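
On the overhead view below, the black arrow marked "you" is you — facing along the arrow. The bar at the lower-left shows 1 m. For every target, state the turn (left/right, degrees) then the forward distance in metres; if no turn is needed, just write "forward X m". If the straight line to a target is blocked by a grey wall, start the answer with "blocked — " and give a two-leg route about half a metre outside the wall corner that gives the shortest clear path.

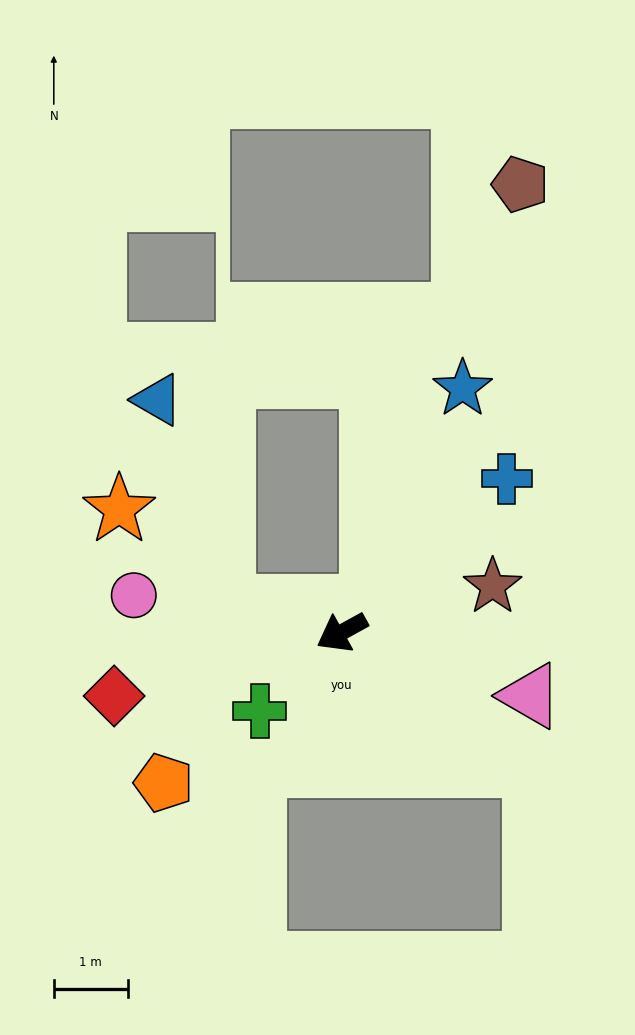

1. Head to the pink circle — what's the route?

turn right 39°, forward 2.9 m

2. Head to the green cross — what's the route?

turn left 15°, forward 1.5 m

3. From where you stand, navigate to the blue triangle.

blocked — turn right 41°, forward 1.6 m, then turn right 60°, forward 2.9 m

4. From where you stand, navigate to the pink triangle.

turn left 132°, forward 2.7 m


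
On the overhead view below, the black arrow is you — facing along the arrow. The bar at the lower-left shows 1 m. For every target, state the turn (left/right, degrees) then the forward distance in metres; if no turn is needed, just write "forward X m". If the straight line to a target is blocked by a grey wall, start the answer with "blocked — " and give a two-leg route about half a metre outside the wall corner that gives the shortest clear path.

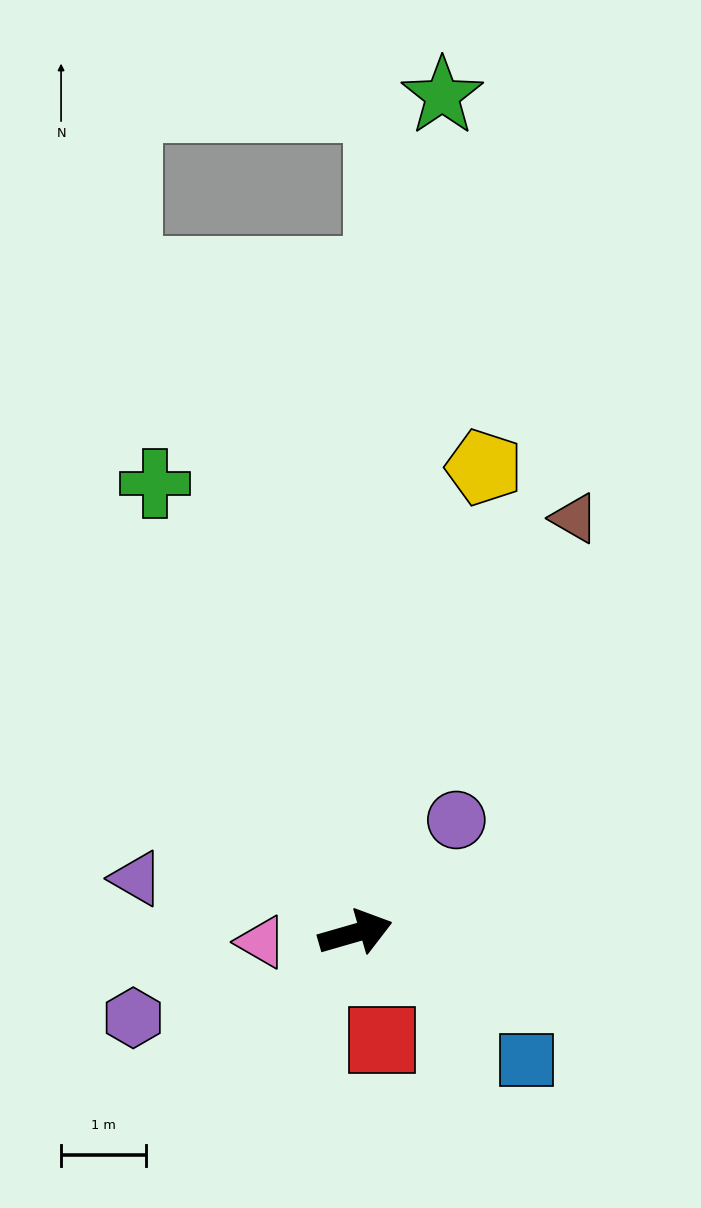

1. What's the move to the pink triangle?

turn left 169°, forward 1.1 m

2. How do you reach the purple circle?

turn left 32°, forward 1.8 m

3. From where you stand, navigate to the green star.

turn left 68°, forward 9.9 m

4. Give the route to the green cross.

turn left 98°, forward 5.8 m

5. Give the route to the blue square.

turn right 53°, forward 2.5 m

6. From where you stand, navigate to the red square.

turn right 92°, forward 1.3 m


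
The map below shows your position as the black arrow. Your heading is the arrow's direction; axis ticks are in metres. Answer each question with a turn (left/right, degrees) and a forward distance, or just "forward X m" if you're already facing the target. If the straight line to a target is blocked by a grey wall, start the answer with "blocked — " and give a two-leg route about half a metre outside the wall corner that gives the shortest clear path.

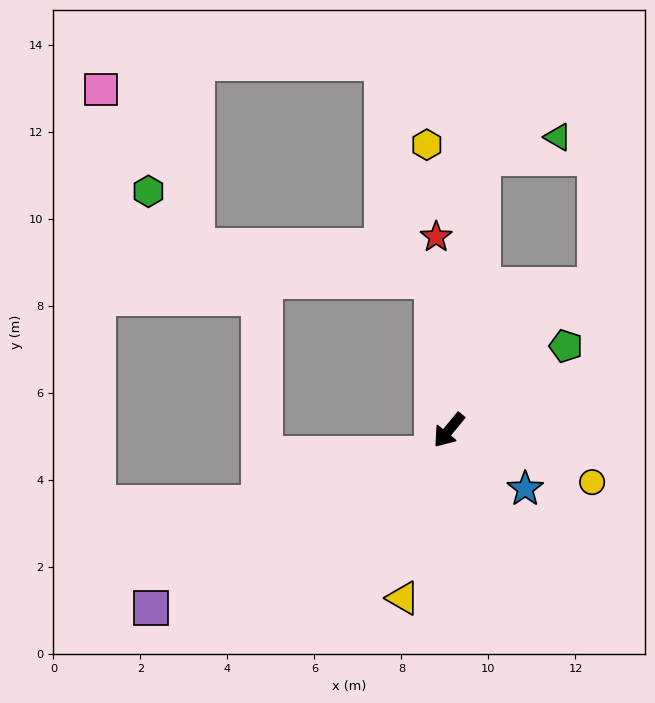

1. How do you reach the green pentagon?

turn left 165°, forward 3.3 m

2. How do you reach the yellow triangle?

turn left 24°, forward 4.0 m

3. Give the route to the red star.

turn right 137°, forward 4.5 m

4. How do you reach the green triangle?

blocked — turn right 148°, forward 6.3 m, then turn right 68°, forward 1.8 m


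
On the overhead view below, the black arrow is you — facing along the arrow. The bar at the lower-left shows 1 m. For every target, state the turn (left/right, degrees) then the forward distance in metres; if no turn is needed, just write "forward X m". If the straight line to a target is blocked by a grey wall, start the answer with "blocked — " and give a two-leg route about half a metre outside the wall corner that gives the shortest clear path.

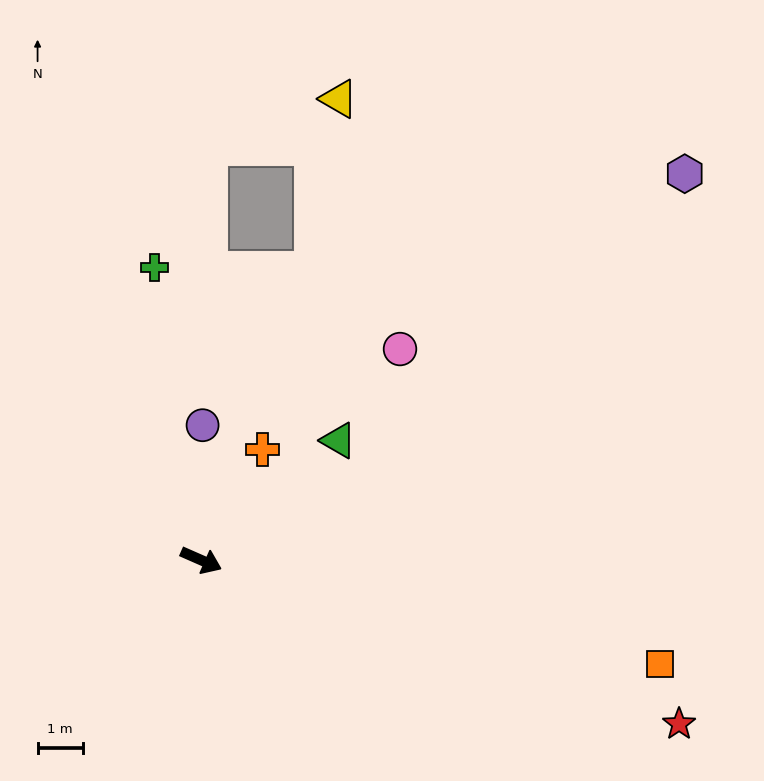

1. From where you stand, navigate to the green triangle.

turn left 65°, forward 4.0 m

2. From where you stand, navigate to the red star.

turn left 5°, forward 11.2 m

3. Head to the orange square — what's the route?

turn left 11°, forward 10.4 m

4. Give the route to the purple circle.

turn left 113°, forward 3.0 m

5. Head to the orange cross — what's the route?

turn left 85°, forward 2.8 m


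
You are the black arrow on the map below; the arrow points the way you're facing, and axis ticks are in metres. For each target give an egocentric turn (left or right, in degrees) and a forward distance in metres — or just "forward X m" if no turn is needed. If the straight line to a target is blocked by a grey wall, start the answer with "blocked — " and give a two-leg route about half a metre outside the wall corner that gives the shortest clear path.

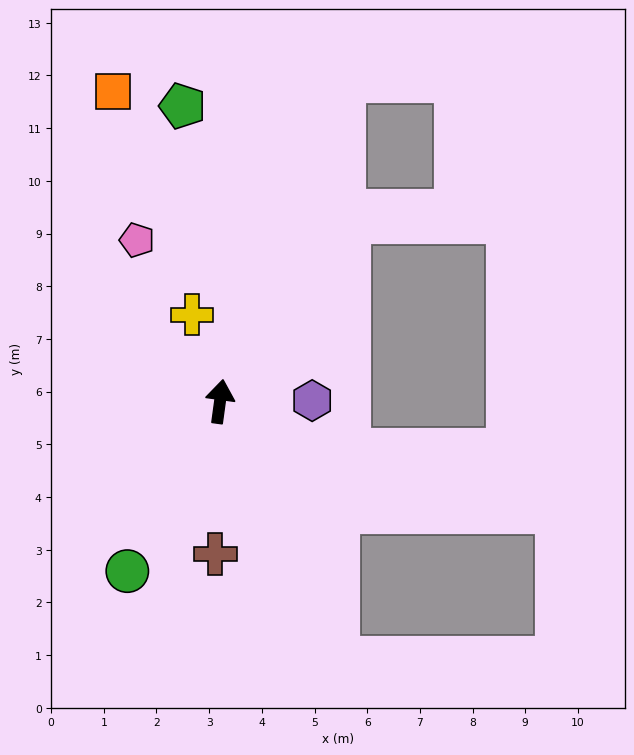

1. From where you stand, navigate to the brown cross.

turn right 174°, forward 2.9 m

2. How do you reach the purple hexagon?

turn right 82°, forward 1.7 m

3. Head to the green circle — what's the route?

turn left 159°, forward 3.7 m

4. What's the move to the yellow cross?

turn left 26°, forward 1.7 m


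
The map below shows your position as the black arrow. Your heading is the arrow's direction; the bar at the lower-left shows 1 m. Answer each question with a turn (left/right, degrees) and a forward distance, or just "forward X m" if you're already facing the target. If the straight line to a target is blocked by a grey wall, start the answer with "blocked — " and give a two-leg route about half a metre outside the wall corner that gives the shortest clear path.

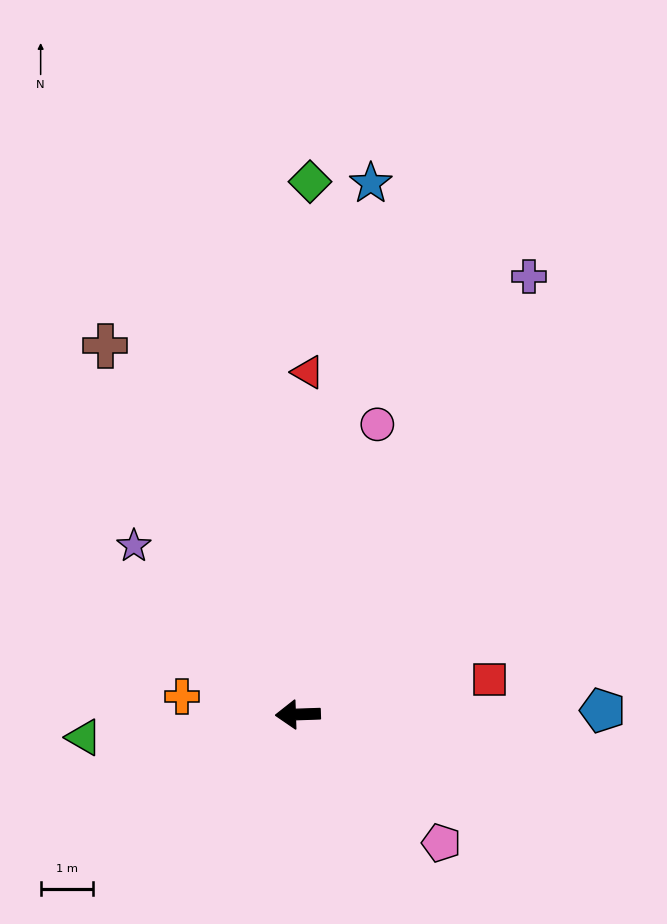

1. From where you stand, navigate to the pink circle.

turn right 107°, forward 5.7 m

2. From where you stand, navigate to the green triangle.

turn left 4°, forward 4.1 m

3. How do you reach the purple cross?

turn right 120°, forward 9.4 m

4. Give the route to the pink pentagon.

turn left 136°, forward 3.7 m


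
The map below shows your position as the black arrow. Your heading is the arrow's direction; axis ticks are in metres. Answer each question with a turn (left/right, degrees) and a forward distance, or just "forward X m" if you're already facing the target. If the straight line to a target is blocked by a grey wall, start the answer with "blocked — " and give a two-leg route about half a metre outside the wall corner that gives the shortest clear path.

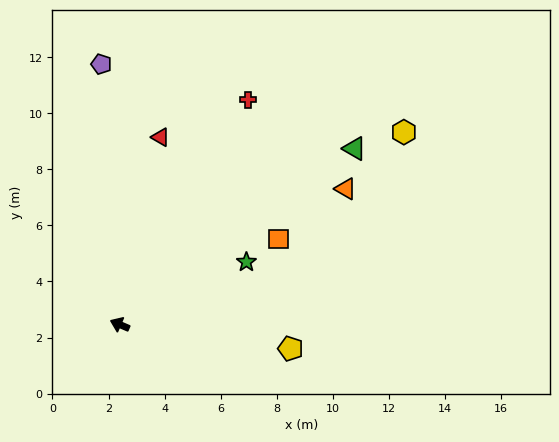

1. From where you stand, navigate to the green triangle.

turn right 120°, forward 10.5 m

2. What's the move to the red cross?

turn right 97°, forward 9.2 m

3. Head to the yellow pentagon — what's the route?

turn right 165°, forward 6.1 m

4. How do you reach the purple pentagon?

turn right 63°, forward 9.3 m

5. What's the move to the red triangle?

turn right 79°, forward 6.8 m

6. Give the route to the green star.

turn right 131°, forward 5.0 m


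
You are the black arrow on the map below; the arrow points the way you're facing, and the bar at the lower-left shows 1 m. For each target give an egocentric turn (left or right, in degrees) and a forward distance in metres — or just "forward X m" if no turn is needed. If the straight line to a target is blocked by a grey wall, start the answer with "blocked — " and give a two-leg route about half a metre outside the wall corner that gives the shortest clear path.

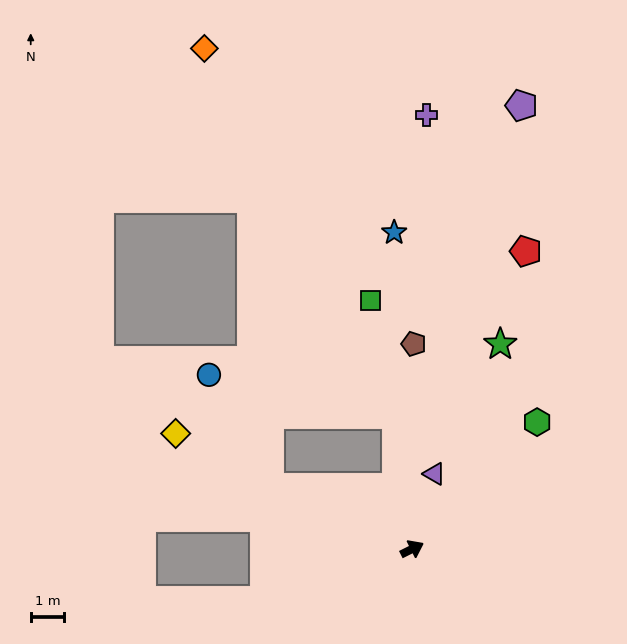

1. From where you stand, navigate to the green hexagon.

turn left 19°, forward 5.3 m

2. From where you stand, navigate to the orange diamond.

blocked — turn left 70°, forward 4.0 m, then turn left 21°, forward 12.3 m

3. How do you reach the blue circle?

blocked — turn left 130°, forward 4.7 m, then turn right 38°, forward 3.8 m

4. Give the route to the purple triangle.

turn left 47°, forward 2.3 m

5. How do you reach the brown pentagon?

turn left 63°, forward 6.1 m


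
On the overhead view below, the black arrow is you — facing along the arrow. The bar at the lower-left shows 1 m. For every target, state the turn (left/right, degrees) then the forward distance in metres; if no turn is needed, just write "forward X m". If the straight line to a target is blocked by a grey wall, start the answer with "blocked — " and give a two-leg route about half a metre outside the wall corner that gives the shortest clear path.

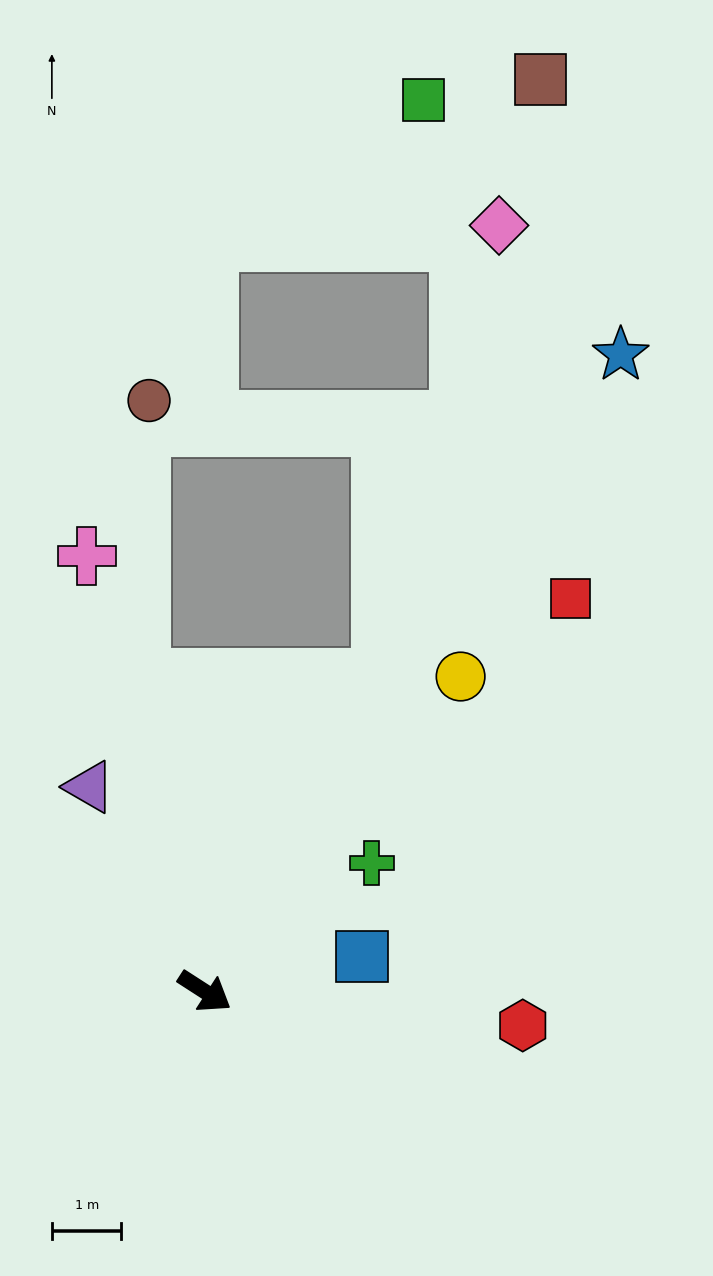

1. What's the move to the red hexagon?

turn left 27°, forward 4.6 m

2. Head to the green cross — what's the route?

turn left 70°, forward 3.0 m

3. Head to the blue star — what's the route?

turn left 90°, forward 10.9 m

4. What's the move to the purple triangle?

turn left 152°, forward 3.4 m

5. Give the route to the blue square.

turn left 45°, forward 2.3 m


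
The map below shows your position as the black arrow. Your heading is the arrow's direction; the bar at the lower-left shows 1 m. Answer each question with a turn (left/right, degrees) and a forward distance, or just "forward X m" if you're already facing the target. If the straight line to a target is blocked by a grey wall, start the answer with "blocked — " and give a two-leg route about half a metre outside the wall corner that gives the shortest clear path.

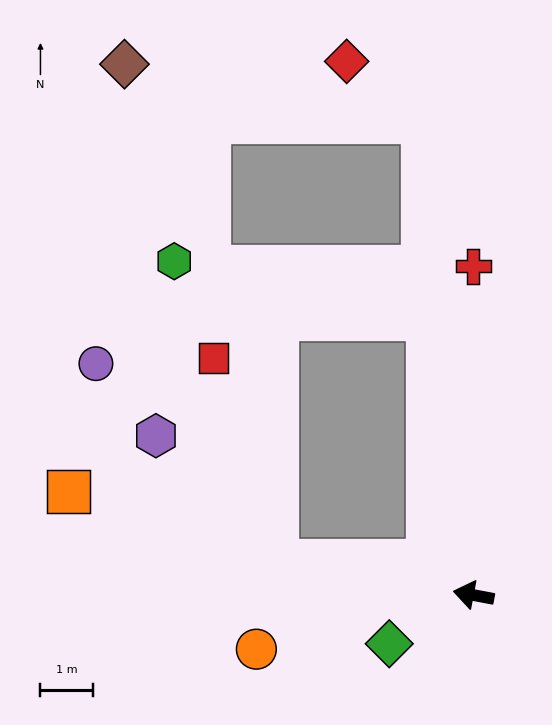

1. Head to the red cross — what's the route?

turn right 79°, forward 6.3 m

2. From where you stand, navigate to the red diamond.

blocked — turn right 73°, forward 9.1 m, then turn left 46°, forward 1.9 m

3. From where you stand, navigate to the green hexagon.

blocked — turn right 70°, forward 5.3 m, then turn left 68°, forward 5.0 m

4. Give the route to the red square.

blocked — forward 3.8 m, then turn right 62°, forward 4.1 m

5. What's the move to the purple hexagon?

blocked — forward 3.8 m, then turn right 35°, forward 3.3 m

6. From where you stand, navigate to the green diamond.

turn left 41°, forward 1.9 m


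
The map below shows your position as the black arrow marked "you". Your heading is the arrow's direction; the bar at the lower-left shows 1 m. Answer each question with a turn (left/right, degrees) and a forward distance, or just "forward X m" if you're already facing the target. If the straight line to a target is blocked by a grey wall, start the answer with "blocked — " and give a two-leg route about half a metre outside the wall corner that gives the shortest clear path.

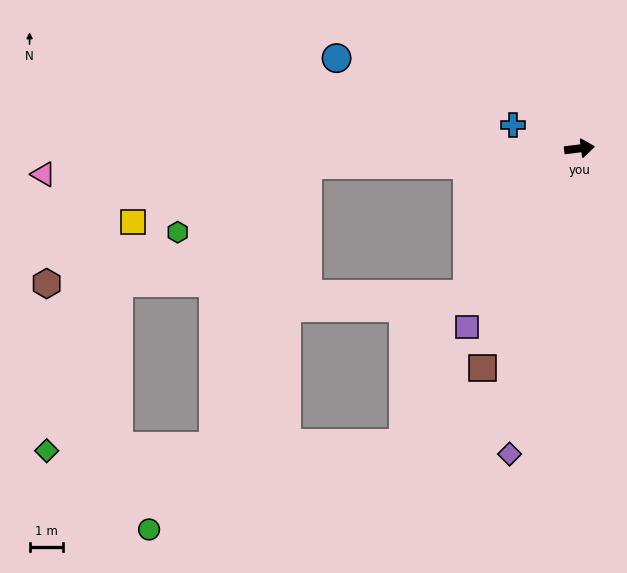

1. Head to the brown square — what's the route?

turn right 121°, forward 7.2 m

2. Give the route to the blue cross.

turn left 154°, forward 2.1 m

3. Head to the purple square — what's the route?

turn right 129°, forward 6.3 m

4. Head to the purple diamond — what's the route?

turn right 110°, forward 9.4 m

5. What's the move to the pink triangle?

turn left 176°, forward 16.1 m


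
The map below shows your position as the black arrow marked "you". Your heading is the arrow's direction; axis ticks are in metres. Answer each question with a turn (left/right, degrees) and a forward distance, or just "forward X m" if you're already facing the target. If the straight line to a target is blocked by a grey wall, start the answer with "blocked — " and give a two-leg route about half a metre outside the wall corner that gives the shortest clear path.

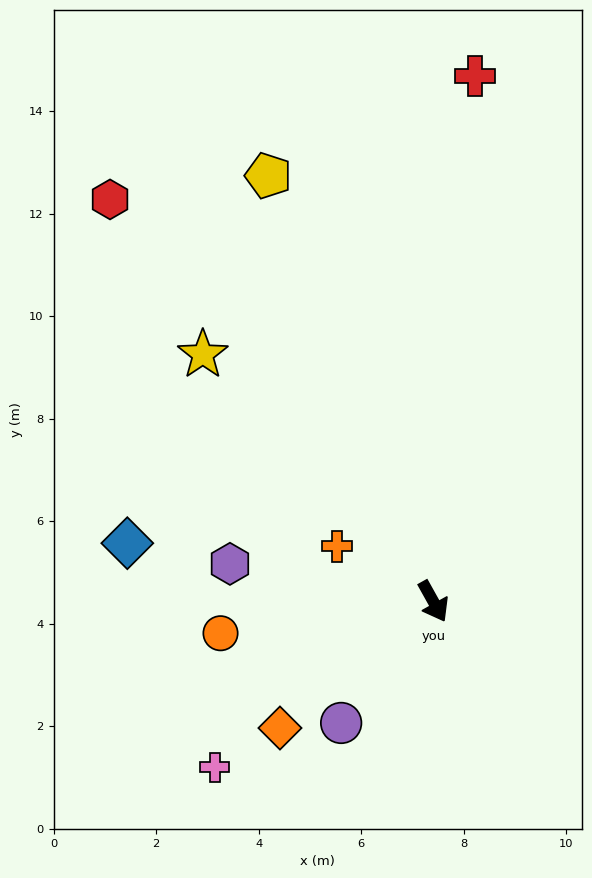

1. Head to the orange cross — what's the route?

turn right 149°, forward 2.2 m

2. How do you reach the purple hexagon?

turn right 130°, forward 4.0 m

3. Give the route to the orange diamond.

turn right 80°, forward 3.9 m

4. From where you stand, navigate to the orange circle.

turn right 111°, forward 4.2 m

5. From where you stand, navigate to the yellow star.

turn right 166°, forward 6.6 m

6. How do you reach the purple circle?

turn right 66°, forward 3.0 m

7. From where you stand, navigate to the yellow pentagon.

turn left 172°, forward 8.9 m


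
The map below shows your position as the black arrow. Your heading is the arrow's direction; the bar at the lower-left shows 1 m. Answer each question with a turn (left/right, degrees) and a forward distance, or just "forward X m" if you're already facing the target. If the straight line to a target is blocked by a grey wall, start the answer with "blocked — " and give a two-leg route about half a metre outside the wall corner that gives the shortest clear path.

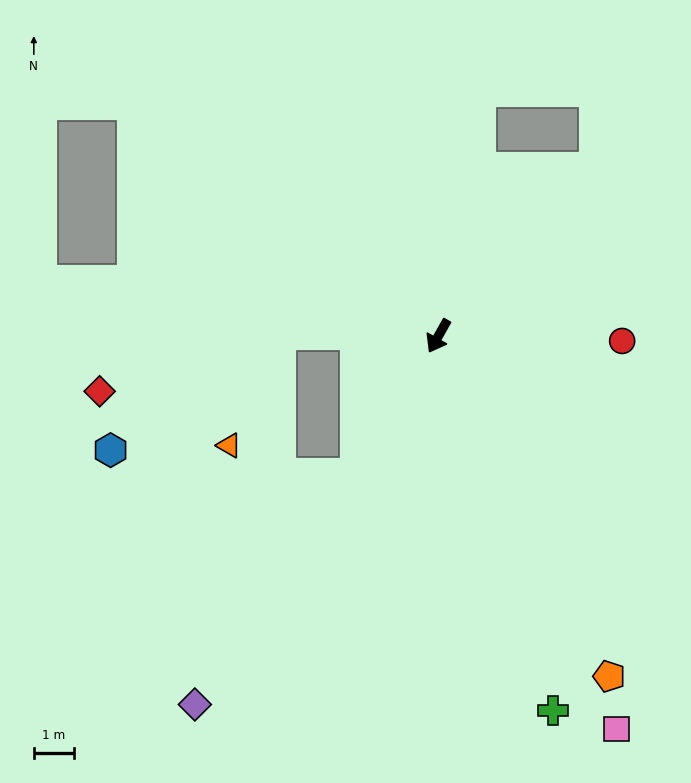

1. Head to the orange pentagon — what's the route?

turn left 56°, forward 9.4 m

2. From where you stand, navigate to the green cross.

turn left 46°, forward 9.7 m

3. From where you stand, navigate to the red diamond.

blocked — turn right 62°, forward 4.0 m, then turn left 20°, forward 4.7 m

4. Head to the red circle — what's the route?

turn left 118°, forward 4.6 m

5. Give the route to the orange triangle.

blocked — turn right 62°, forward 4.0 m, then turn left 68°, forward 3.0 m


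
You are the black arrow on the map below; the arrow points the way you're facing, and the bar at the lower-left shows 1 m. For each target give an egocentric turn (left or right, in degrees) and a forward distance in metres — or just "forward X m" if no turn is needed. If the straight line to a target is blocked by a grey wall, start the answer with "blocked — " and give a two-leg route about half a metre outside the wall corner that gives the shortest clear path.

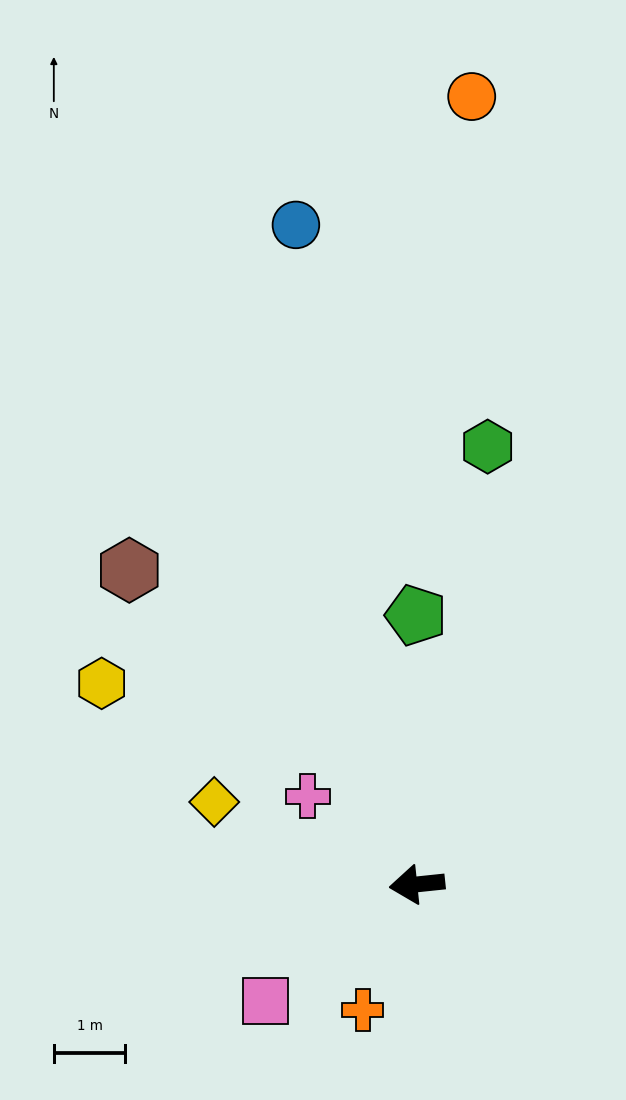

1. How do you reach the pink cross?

turn right 45°, forward 2.0 m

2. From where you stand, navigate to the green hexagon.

turn right 105°, forward 6.2 m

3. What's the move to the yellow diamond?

turn right 28°, forward 3.1 m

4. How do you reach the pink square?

turn left 32°, forward 2.7 m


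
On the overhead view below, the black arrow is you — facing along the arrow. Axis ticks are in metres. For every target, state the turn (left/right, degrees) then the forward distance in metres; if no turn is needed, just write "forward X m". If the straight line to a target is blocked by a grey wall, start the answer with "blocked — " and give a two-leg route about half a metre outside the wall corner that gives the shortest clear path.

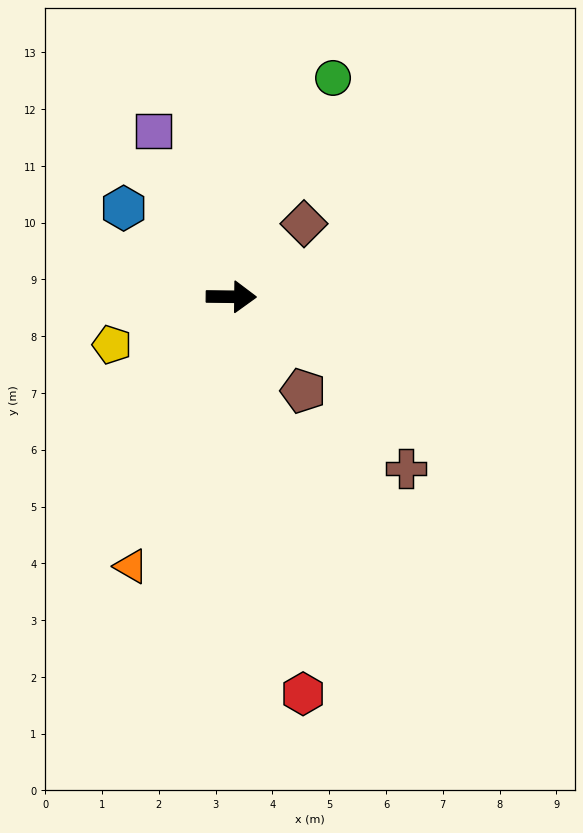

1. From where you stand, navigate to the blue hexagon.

turn left 141°, forward 2.5 m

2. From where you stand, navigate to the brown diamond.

turn left 46°, forward 1.8 m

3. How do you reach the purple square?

turn left 116°, forward 3.2 m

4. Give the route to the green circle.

turn left 66°, forward 4.2 m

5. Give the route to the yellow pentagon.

turn right 157°, forward 2.3 m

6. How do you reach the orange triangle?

turn right 110°, forward 5.1 m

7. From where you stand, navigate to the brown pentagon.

turn right 52°, forward 2.1 m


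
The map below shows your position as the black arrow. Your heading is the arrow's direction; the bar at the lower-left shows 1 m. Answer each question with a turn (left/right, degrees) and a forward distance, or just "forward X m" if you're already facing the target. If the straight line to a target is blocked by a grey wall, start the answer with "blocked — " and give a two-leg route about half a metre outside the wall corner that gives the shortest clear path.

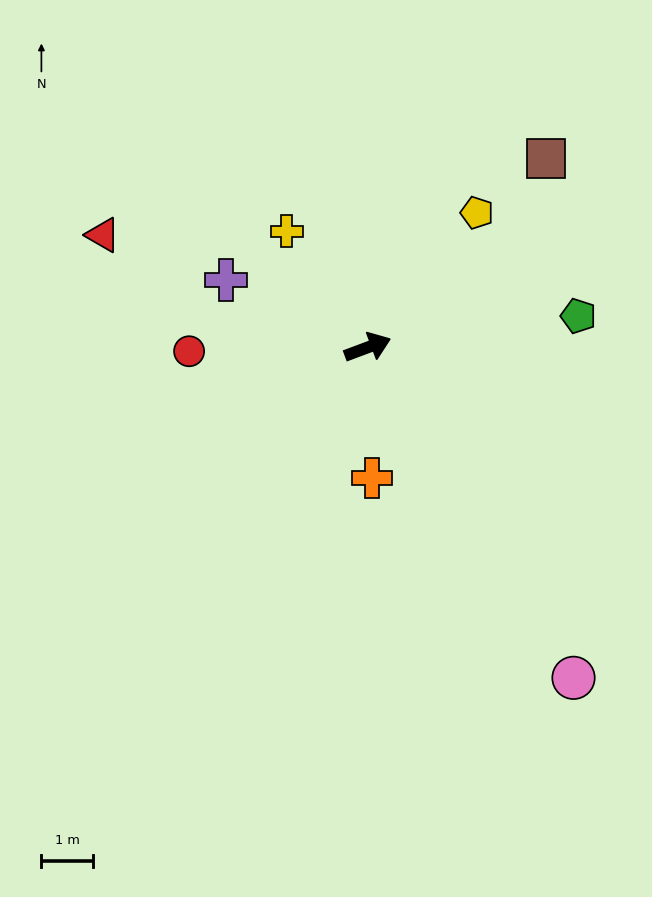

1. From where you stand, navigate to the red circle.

turn left 161°, forward 3.4 m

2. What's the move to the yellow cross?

turn left 104°, forward 2.7 m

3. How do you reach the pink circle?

turn right 79°, forward 7.5 m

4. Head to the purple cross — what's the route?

turn left 134°, forward 3.0 m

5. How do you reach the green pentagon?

turn right 12°, forward 4.1 m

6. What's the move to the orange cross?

turn right 109°, forward 2.5 m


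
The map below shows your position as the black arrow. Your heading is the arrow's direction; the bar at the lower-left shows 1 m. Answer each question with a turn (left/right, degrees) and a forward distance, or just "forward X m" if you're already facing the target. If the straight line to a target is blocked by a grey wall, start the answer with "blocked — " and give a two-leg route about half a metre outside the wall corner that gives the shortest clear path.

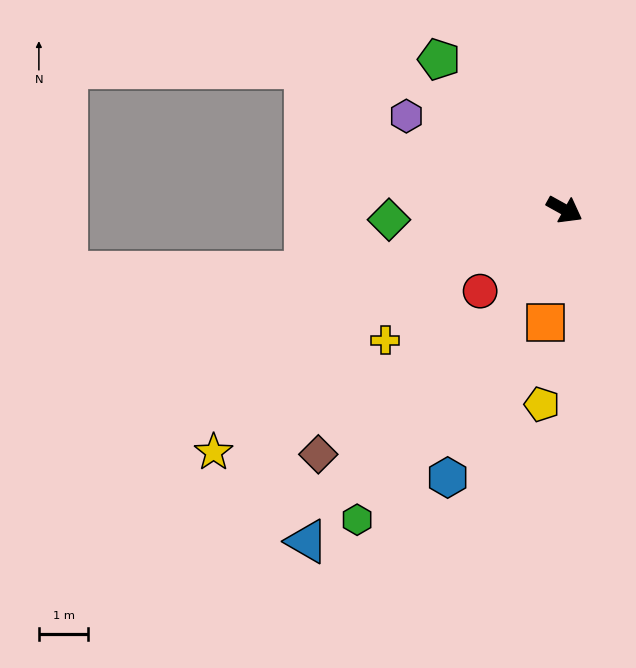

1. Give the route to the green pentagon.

turn left 159°, forward 4.0 m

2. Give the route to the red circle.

turn right 107°, forward 2.4 m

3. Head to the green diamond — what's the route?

turn right 148°, forward 3.6 m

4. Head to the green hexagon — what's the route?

turn right 95°, forward 7.5 m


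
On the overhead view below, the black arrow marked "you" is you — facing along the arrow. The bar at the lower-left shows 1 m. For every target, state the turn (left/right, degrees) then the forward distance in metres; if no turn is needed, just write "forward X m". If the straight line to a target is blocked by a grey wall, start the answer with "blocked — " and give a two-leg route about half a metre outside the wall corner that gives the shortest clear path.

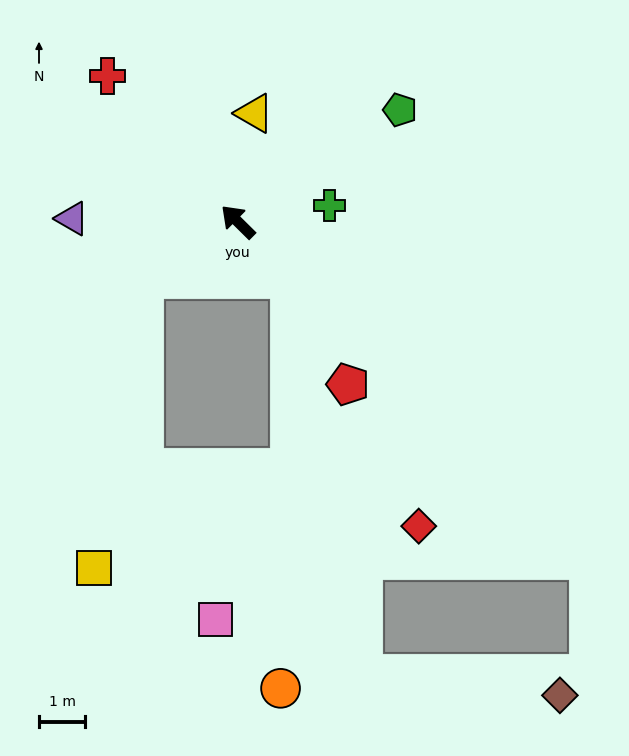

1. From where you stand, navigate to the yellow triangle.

turn right 54°, forward 2.4 m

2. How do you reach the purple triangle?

turn left 44°, forward 3.6 m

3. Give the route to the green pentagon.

turn right 101°, forward 4.2 m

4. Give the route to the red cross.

turn right 3°, forward 4.2 m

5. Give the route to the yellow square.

blocked — turn left 76°, forward 2.4 m, then turn left 49°, forward 6.3 m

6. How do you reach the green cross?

turn right 125°, forward 2.0 m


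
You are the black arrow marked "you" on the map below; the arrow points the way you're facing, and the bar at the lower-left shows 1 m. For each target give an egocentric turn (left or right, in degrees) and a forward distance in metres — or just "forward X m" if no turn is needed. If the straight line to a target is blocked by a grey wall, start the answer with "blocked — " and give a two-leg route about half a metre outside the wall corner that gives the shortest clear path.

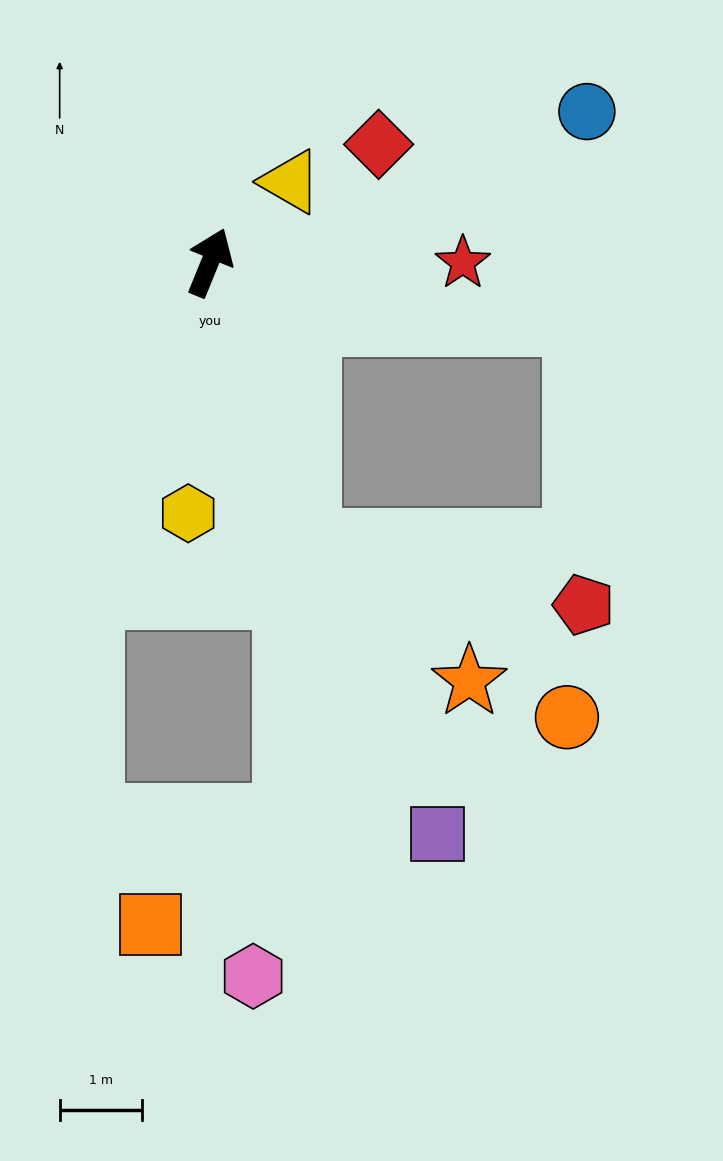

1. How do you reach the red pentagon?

blocked — turn right 139°, forward 3.6 m, then turn left 59°, forward 3.4 m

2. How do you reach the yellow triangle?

turn right 23°, forward 1.4 m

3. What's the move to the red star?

turn right 68°, forward 3.1 m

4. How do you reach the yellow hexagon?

turn right 163°, forward 3.0 m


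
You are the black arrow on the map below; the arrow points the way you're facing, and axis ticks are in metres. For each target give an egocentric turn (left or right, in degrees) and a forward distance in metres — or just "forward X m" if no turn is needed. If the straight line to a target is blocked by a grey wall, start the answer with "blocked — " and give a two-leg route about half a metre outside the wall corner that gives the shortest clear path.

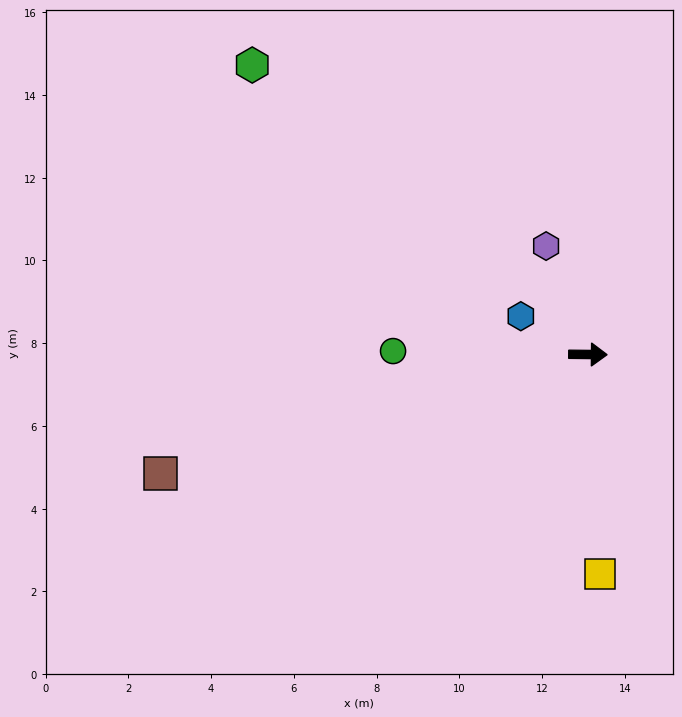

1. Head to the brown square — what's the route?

turn right 164°, forward 10.7 m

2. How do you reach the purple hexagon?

turn left 112°, forward 2.8 m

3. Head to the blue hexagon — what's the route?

turn left 151°, forward 1.9 m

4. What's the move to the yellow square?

turn right 86°, forward 5.3 m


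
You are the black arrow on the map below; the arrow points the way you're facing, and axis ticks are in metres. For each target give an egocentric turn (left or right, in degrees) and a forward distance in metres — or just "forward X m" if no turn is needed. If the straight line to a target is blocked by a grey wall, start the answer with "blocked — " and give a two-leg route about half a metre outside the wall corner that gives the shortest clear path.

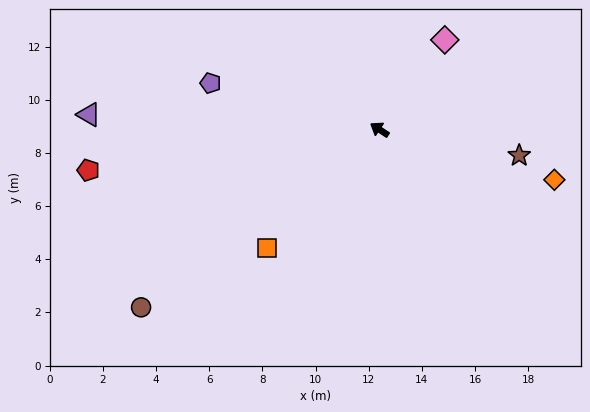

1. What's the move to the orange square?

turn left 80°, forward 6.1 m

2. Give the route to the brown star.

turn right 157°, forward 5.3 m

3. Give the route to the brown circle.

turn left 70°, forward 11.2 m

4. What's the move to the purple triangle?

turn left 30°, forward 10.9 m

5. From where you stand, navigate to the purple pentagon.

turn left 18°, forward 6.6 m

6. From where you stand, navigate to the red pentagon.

turn left 41°, forward 11.1 m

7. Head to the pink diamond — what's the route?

turn right 93°, forward 4.2 m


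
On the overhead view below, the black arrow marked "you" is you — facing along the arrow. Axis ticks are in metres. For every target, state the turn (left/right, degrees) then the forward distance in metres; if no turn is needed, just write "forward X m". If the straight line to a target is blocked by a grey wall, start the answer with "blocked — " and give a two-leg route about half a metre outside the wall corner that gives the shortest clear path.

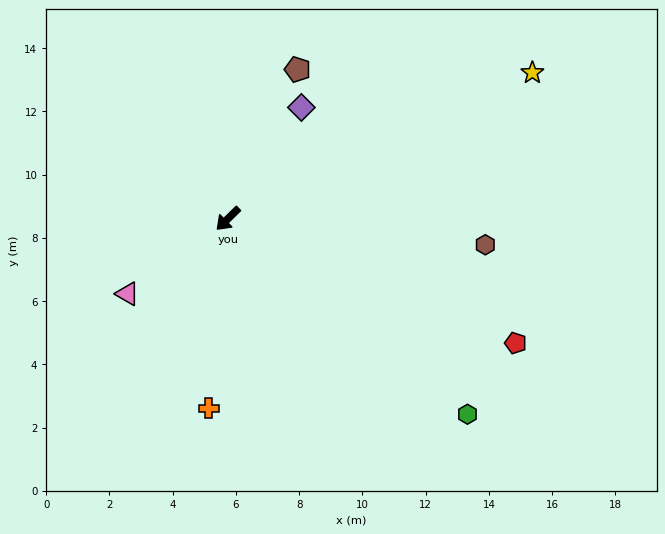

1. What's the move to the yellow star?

turn left 161°, forward 10.7 m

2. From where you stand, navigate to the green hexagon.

turn left 96°, forward 9.8 m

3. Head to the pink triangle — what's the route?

turn right 8°, forward 4.0 m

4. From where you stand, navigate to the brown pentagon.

turn right 159°, forward 5.2 m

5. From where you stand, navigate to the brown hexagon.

turn left 130°, forward 8.2 m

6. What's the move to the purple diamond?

turn right 168°, forward 4.2 m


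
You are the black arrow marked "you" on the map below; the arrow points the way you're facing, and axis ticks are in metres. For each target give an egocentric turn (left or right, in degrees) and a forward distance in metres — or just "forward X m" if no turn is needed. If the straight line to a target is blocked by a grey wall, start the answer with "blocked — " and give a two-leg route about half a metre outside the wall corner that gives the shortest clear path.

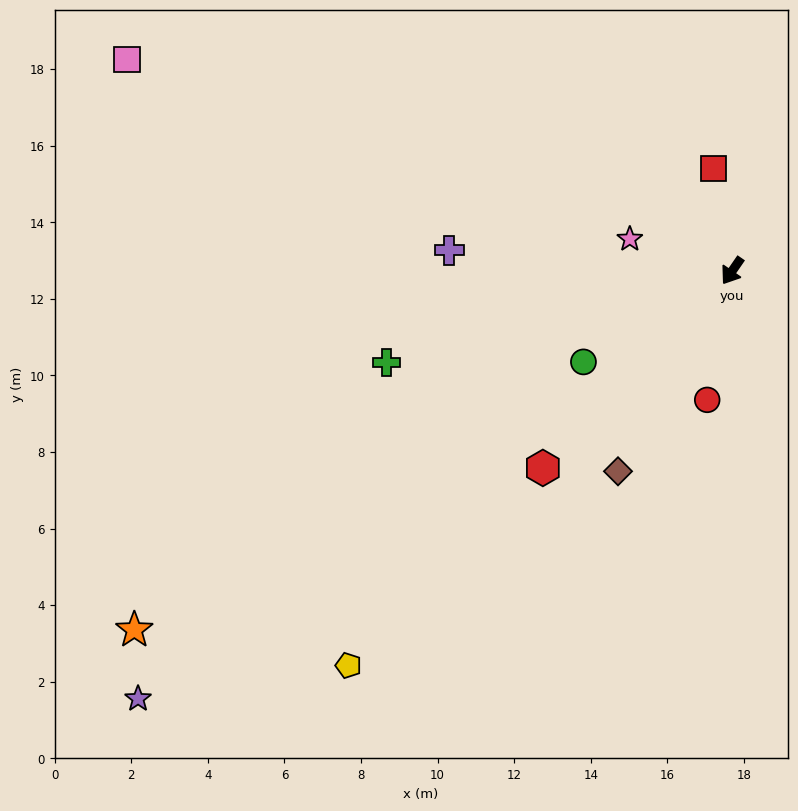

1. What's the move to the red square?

turn right 135°, forward 2.7 m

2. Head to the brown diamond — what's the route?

turn left 5°, forward 6.0 m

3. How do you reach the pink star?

turn right 73°, forward 2.8 m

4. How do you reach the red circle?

turn left 24°, forward 3.4 m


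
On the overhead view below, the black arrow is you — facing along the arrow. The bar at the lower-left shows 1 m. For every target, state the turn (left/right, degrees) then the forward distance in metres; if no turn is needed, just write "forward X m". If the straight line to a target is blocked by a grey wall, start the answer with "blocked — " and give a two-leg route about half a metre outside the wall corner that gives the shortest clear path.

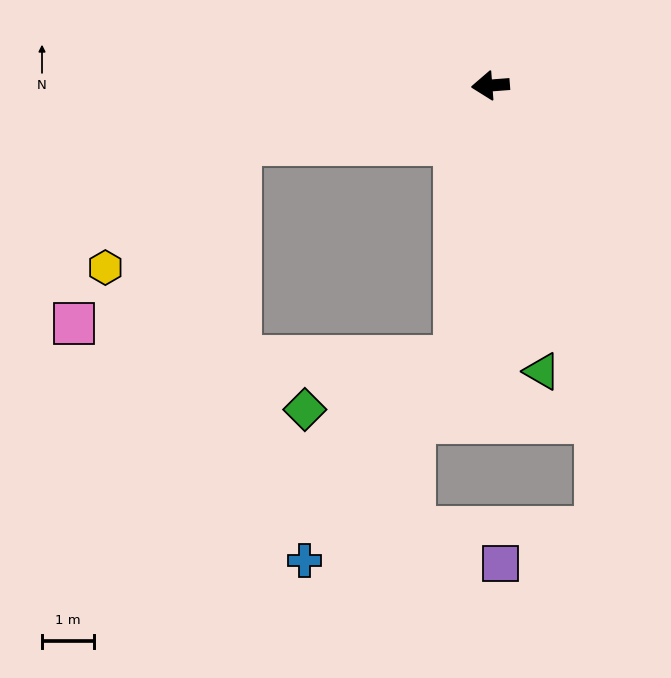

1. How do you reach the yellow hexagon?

blocked — turn left 9°, forward 4.9 m, then turn left 30°, forward 3.5 m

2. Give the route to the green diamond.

blocked — turn left 78°, forward 5.2 m, then turn right 64°, forward 3.0 m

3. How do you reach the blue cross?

blocked — turn left 78°, forward 5.2 m, then turn right 29°, forward 4.8 m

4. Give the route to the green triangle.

turn left 96°, forward 5.5 m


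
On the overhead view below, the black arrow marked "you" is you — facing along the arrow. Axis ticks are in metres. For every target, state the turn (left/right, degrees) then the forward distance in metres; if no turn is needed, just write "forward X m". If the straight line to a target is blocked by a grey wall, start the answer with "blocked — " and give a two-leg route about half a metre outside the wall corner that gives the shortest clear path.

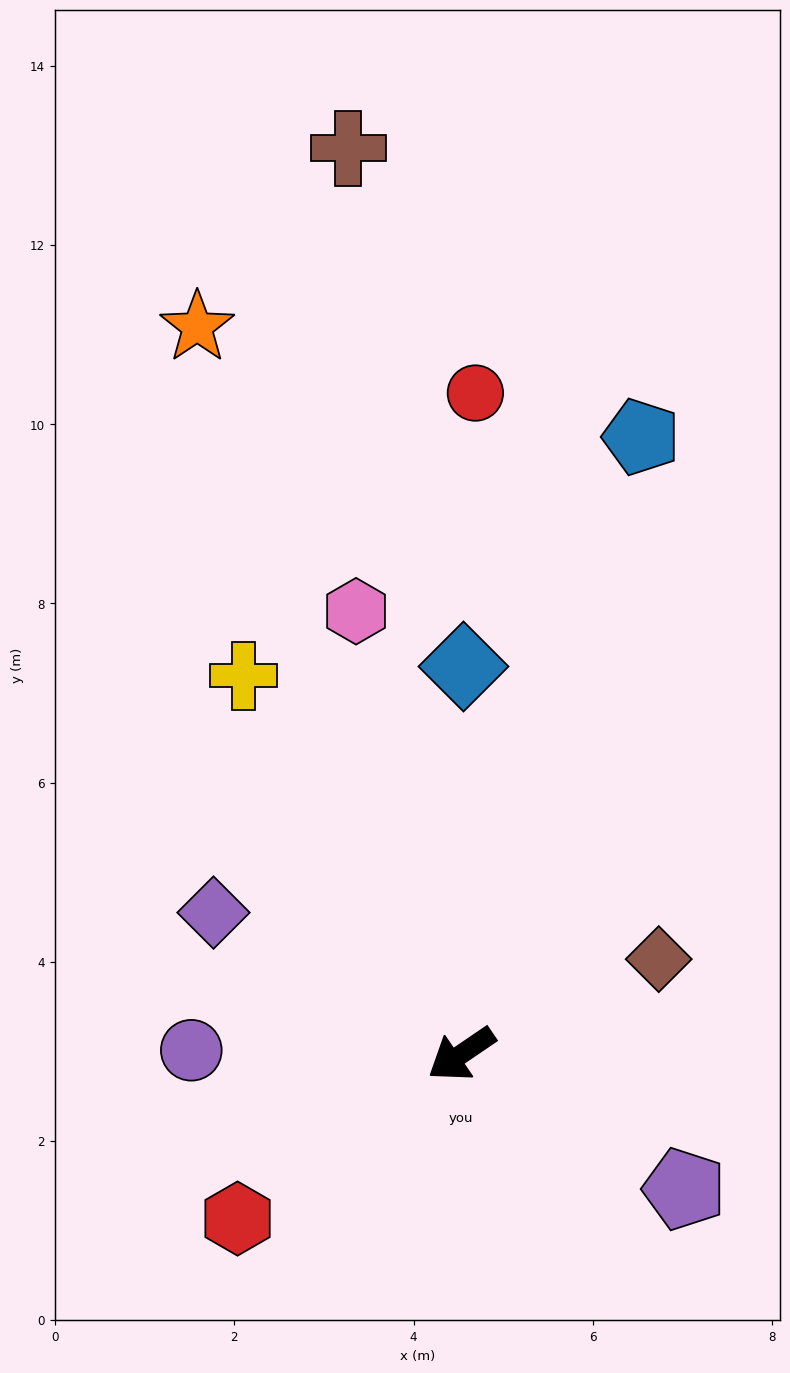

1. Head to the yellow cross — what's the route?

turn right 94°, forward 4.9 m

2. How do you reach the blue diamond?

turn right 125°, forward 4.3 m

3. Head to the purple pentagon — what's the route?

turn left 115°, forward 2.9 m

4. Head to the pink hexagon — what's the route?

turn right 111°, forward 5.1 m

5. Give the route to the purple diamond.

turn right 64°, forward 3.2 m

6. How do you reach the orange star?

turn right 104°, forward 8.6 m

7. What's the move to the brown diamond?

turn left 171°, forward 2.4 m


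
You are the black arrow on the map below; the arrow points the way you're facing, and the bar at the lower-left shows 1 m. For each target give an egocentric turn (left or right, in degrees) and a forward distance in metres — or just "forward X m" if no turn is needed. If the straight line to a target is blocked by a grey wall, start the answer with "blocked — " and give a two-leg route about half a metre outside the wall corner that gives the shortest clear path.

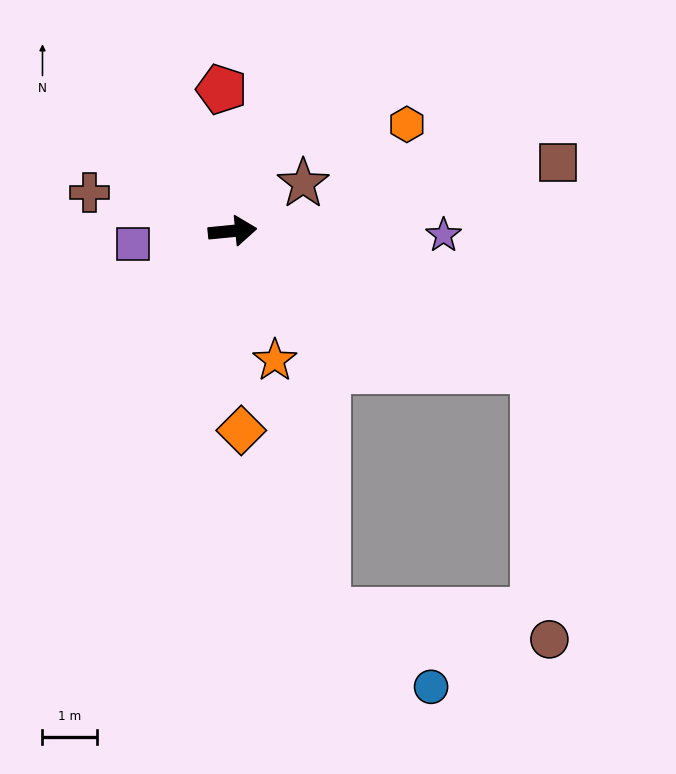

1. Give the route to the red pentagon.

turn left 89°, forward 2.6 m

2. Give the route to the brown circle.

blocked — turn right 30°, forward 6.1 m, then turn right 62°, forward 4.9 m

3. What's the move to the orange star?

turn right 77°, forward 2.5 m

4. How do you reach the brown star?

turn left 28°, forward 1.6 m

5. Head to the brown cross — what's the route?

turn left 159°, forward 2.7 m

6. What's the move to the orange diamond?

turn right 93°, forward 3.6 m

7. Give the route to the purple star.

turn right 7°, forward 3.8 m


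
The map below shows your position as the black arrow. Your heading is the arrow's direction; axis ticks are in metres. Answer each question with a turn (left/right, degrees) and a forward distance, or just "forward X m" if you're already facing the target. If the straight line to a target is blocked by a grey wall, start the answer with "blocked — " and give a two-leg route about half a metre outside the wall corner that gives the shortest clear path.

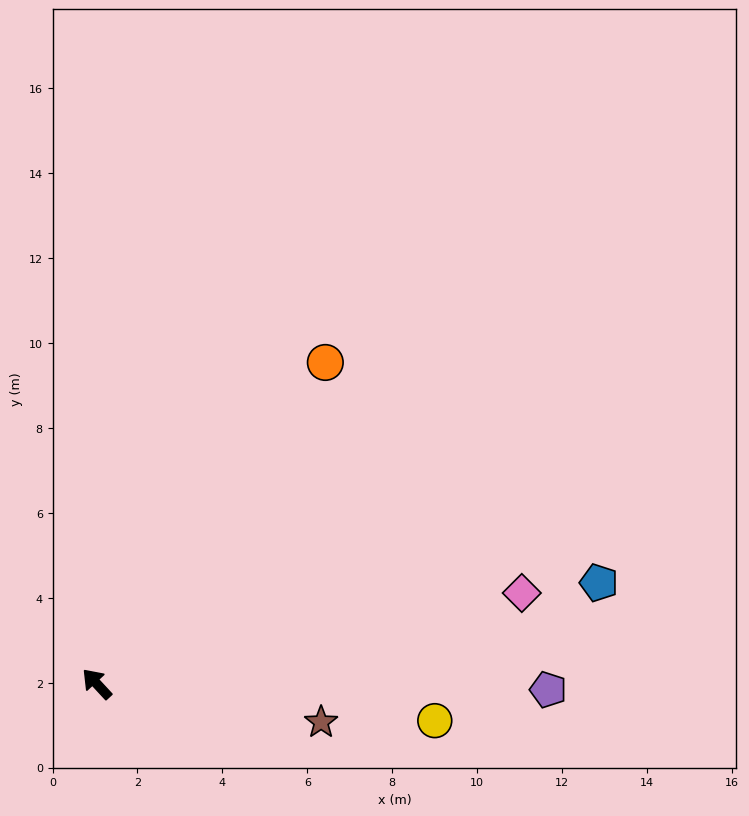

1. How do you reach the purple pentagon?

turn right 134°, forward 10.6 m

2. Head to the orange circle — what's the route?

turn right 78°, forward 9.3 m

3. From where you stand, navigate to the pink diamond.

turn right 121°, forward 10.2 m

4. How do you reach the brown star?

turn right 143°, forward 5.4 m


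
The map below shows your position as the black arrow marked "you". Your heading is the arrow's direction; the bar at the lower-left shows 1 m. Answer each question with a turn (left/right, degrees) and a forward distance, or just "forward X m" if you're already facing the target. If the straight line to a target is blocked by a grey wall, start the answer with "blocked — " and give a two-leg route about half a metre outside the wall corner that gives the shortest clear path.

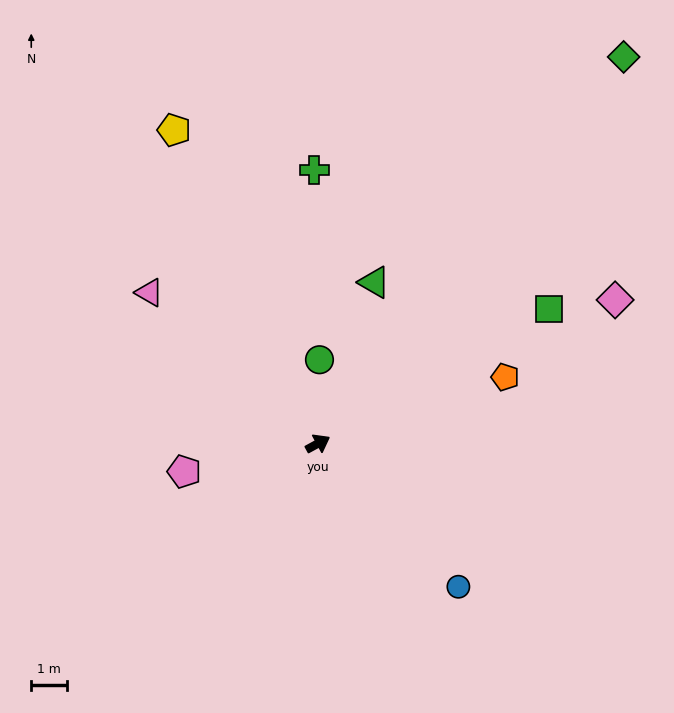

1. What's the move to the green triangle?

turn left 42°, forward 4.8 m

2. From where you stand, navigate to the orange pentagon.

turn right 9°, forward 5.6 m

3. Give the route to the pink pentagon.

turn left 163°, forward 3.8 m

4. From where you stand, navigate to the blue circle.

turn right 74°, forward 5.6 m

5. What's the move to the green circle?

turn left 60°, forward 2.4 m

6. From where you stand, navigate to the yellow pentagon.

turn left 86°, forward 9.7 m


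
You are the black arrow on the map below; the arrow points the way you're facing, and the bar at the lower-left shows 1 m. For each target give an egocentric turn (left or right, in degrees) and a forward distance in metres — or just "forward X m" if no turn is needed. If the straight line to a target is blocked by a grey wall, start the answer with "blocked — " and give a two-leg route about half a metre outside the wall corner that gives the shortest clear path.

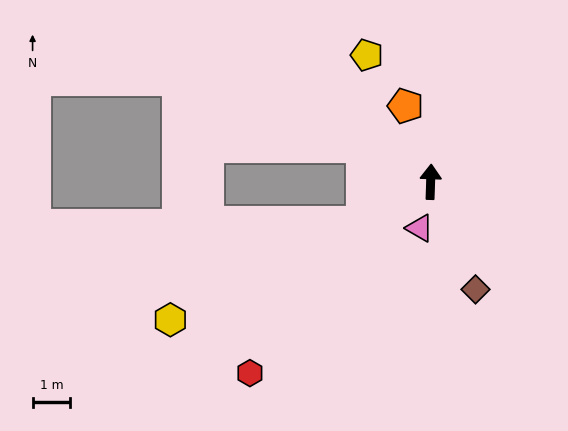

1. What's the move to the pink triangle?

turn left 169°, forward 1.3 m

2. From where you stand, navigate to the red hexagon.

turn left 139°, forward 6.9 m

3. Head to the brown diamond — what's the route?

turn right 155°, forward 3.1 m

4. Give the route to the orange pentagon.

turn left 20°, forward 2.1 m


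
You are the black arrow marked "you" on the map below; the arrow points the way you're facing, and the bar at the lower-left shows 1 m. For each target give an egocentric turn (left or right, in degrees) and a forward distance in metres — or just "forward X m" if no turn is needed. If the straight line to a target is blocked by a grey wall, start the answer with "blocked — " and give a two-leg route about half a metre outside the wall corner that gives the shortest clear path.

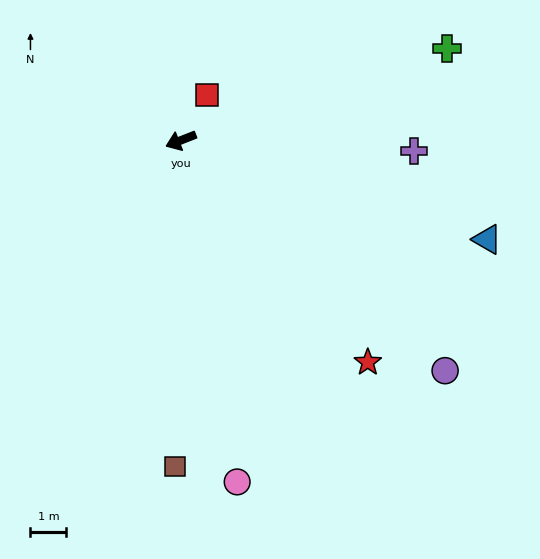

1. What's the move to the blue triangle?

turn left 141°, forward 9.0 m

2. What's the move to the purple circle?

turn left 117°, forward 9.8 m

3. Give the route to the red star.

turn left 109°, forward 8.1 m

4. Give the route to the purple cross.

turn left 156°, forward 6.5 m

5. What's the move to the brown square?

turn left 68°, forward 9.1 m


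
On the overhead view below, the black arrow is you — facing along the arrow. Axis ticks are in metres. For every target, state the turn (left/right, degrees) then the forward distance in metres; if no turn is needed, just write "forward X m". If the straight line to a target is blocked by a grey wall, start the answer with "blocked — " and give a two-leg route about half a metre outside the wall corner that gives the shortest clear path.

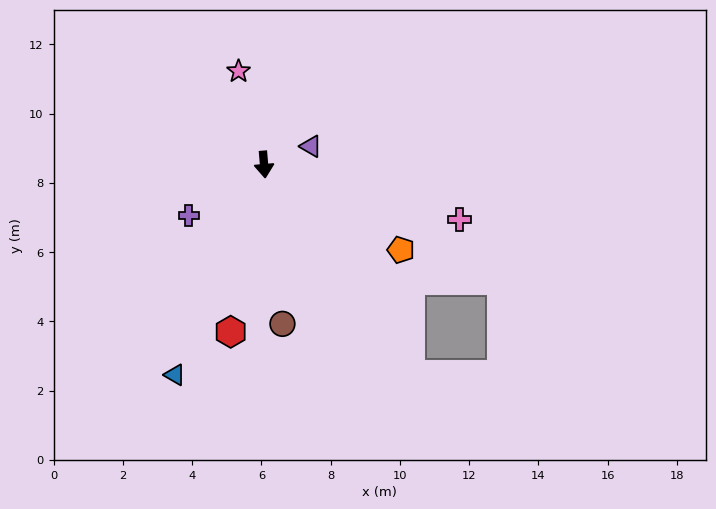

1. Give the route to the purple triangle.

turn left 106°, forward 1.5 m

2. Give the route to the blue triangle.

turn right 28°, forward 6.6 m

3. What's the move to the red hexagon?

turn right 16°, forward 4.9 m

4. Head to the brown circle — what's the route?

forward 4.6 m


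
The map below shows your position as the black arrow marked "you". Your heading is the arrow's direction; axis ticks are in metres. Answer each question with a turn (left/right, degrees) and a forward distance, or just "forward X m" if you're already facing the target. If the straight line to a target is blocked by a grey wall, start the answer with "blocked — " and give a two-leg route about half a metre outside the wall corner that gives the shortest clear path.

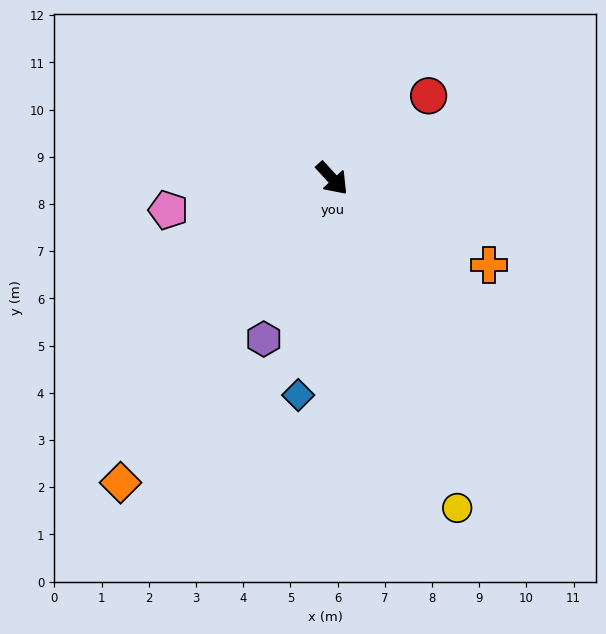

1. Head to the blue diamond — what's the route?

turn right 51°, forward 4.6 m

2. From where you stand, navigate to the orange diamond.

turn right 77°, forward 7.9 m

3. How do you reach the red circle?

turn left 88°, forward 2.7 m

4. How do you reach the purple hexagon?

turn right 66°, forward 3.7 m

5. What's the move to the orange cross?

turn left 19°, forward 3.8 m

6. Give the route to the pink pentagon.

turn right 122°, forward 3.5 m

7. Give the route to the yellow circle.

turn right 22°, forward 7.5 m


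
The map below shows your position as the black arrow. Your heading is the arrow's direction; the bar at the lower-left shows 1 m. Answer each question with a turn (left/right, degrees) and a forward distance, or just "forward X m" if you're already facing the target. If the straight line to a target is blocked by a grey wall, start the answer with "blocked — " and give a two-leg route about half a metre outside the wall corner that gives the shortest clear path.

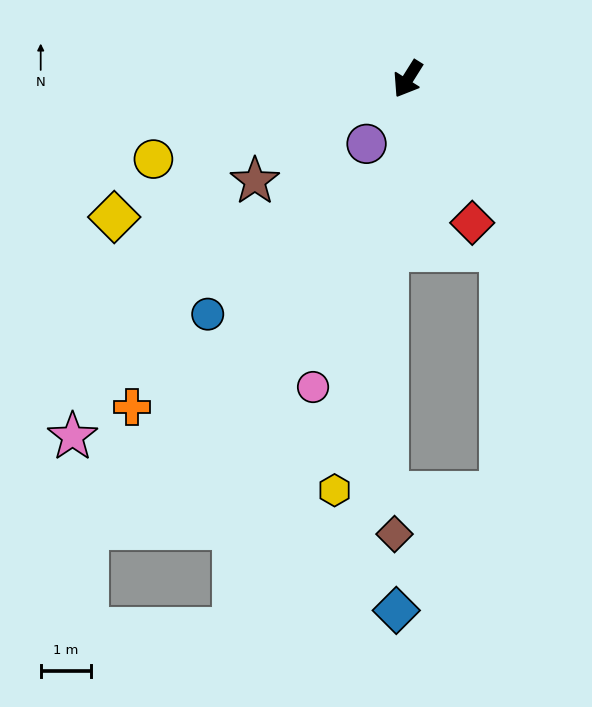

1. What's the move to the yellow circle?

turn right 40°, forward 5.3 m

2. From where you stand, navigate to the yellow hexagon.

turn left 22°, forward 8.3 m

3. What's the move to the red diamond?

turn left 56°, forward 3.1 m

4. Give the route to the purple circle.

forward 1.5 m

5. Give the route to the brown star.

turn right 24°, forward 3.7 m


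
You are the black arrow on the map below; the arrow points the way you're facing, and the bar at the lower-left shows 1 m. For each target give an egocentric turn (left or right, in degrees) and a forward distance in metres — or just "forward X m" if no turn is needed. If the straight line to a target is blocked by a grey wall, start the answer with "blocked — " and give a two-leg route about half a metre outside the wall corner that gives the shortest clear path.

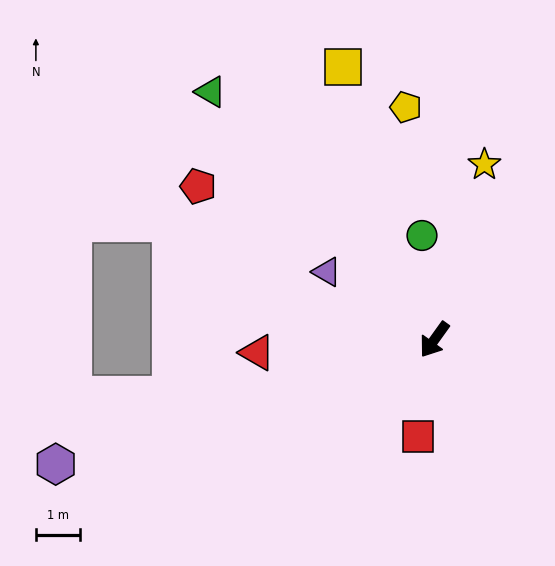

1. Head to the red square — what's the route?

turn left 26°, forward 2.2 m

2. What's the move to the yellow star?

turn right 160°, forward 4.1 m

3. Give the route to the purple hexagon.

turn right 36°, forward 9.0 m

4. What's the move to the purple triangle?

turn right 87°, forward 2.9 m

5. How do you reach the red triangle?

turn right 50°, forward 4.0 m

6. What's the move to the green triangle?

turn right 102°, forward 7.5 m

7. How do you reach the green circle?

turn right 138°, forward 2.4 m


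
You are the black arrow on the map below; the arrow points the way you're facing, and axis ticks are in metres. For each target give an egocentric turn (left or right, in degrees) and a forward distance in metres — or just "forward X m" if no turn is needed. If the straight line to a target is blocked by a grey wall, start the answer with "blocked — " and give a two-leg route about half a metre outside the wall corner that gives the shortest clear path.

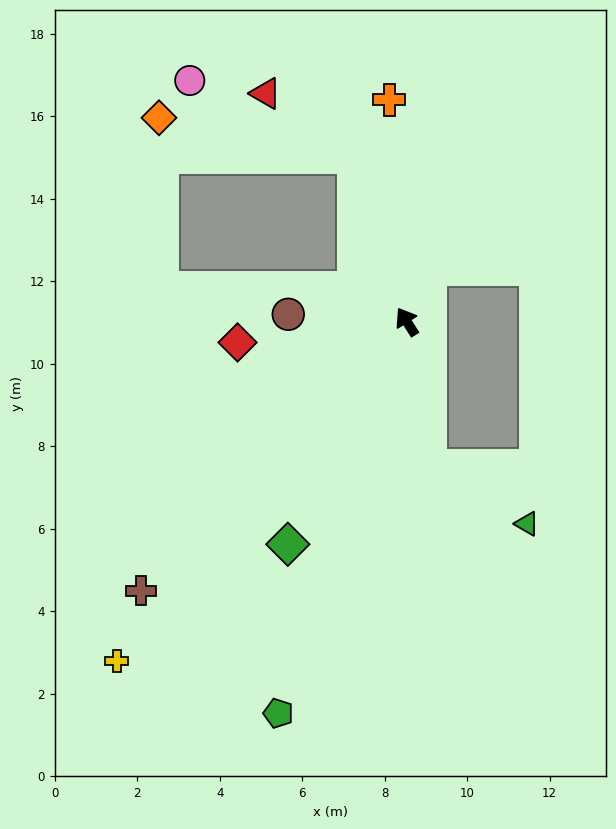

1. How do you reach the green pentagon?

turn left 130°, forward 10.0 m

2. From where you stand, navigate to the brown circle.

turn left 54°, forward 2.9 m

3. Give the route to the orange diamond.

blocked — turn right 15°, forward 4.2 m, then turn left 62°, forward 4.8 m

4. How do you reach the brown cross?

turn left 103°, forward 9.2 m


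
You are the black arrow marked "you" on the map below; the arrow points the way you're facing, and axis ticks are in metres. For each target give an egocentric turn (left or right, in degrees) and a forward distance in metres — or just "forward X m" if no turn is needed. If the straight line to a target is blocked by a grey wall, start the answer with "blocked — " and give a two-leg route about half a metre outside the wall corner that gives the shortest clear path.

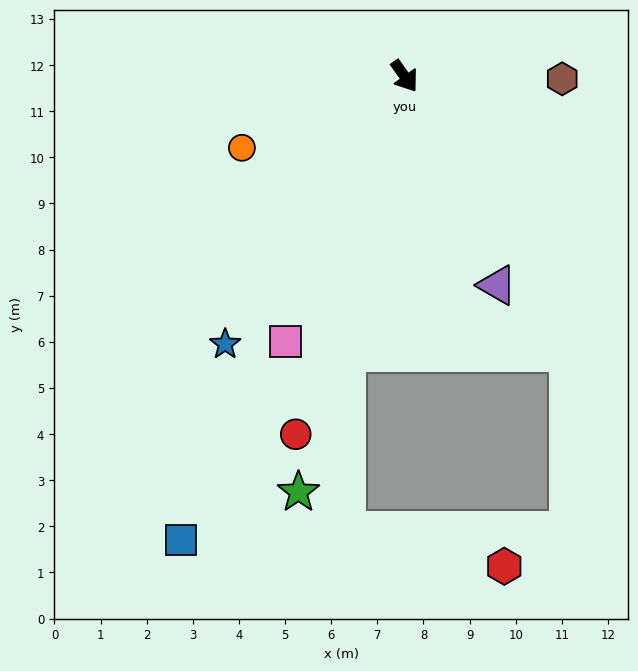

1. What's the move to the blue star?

turn right 69°, forward 7.0 m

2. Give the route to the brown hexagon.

turn left 54°, forward 3.4 m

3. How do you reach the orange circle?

turn right 102°, forward 3.9 m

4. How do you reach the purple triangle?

turn right 12°, forward 5.0 m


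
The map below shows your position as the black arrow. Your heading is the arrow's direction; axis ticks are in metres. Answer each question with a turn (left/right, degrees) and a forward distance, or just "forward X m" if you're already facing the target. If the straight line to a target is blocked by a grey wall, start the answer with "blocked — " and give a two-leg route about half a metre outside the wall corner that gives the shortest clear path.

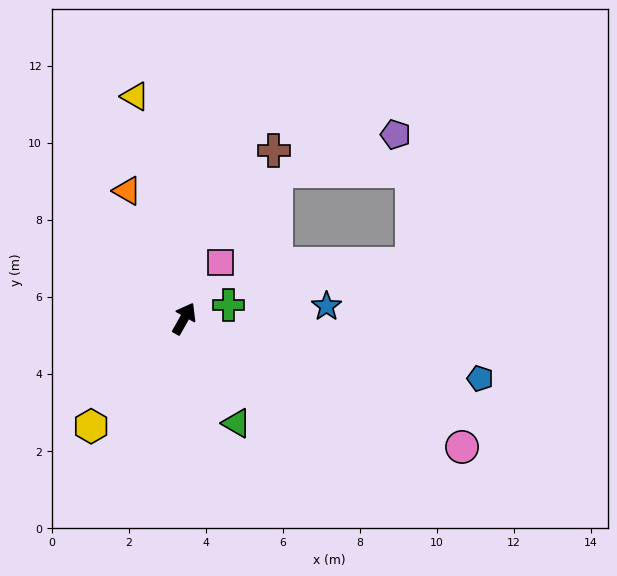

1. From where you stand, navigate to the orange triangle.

turn left 53°, forward 3.6 m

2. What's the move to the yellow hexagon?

turn left 169°, forward 3.7 m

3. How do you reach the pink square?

turn right 4°, forward 1.7 m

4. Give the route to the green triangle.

turn right 124°, forward 3.0 m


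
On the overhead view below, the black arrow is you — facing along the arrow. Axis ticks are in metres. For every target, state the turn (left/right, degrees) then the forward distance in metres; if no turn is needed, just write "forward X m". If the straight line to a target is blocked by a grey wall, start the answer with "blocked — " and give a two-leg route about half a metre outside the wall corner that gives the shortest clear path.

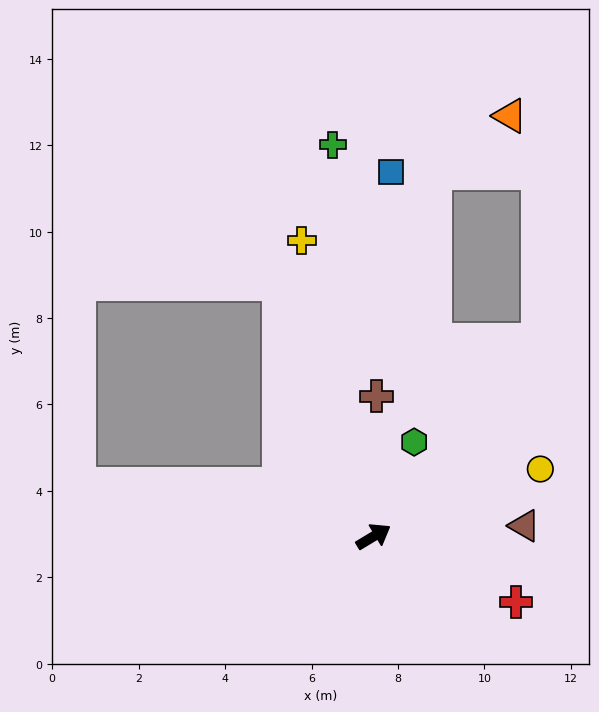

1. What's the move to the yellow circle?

turn right 9°, forward 4.2 m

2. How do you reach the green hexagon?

turn left 36°, forward 2.4 m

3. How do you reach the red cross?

turn right 56°, forward 3.6 m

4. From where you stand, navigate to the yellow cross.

turn left 73°, forward 7.0 m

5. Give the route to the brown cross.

turn left 58°, forward 3.2 m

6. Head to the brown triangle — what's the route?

turn right 27°, forward 3.5 m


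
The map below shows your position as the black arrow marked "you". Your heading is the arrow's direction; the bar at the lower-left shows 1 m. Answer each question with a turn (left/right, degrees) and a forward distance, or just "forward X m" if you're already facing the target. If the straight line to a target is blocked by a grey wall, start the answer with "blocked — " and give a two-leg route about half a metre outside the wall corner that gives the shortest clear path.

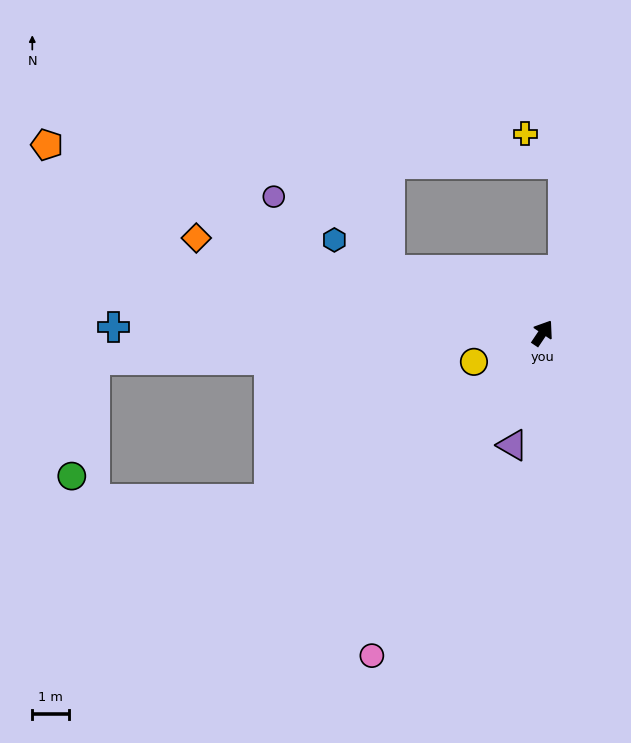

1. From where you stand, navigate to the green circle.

blocked — turn left 127°, forward 12.2 m, then turn left 76°, forward 3.2 m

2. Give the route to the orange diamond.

turn left 109°, forward 9.8 m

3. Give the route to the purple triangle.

turn right 161°, forward 3.2 m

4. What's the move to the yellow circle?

turn left 147°, forward 2.0 m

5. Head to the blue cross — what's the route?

turn left 123°, forward 11.7 m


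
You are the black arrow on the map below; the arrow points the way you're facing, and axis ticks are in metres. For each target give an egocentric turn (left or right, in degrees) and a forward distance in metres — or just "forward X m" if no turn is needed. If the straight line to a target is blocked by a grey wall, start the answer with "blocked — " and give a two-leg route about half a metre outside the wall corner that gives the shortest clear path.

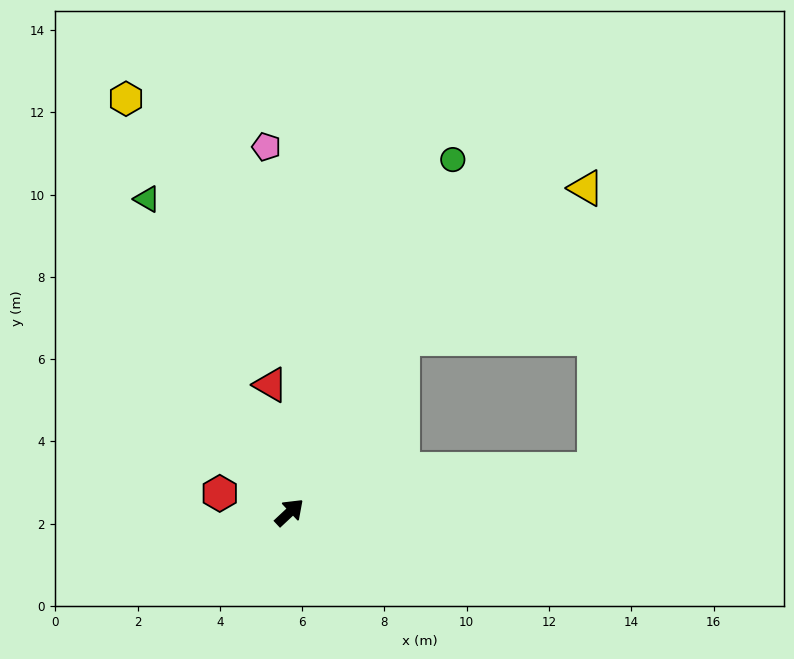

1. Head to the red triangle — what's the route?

turn left 55°, forward 3.1 m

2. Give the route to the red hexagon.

turn left 122°, forward 1.8 m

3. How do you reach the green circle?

turn left 22°, forward 9.4 m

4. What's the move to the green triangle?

turn left 71°, forward 8.4 m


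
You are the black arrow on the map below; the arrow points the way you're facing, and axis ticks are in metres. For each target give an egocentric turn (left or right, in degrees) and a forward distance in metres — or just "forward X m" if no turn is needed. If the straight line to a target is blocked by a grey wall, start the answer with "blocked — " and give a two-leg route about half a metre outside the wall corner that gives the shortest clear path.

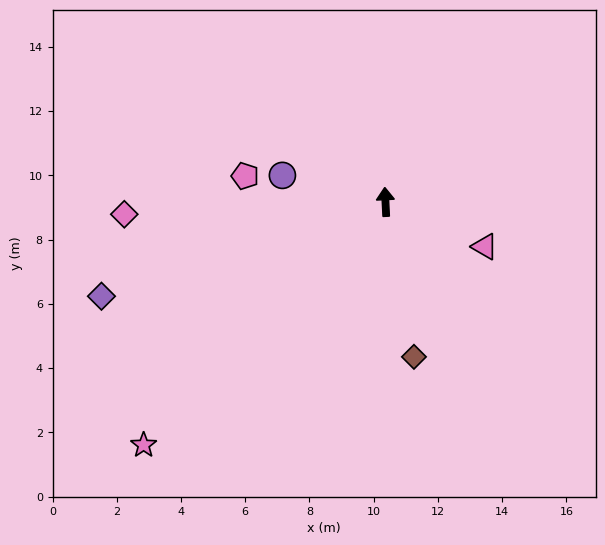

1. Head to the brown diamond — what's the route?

turn right 172°, forward 4.9 m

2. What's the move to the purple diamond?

turn left 106°, forward 9.3 m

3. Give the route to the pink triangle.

turn right 117°, forward 3.4 m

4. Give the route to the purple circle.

turn left 73°, forward 3.3 m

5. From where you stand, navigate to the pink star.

turn left 132°, forward 10.7 m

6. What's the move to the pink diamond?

turn left 90°, forward 8.1 m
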